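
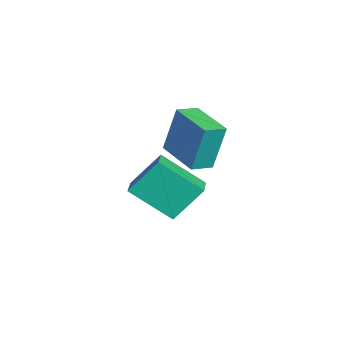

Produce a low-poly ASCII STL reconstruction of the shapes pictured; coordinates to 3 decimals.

solid 
facet normal -0.834 -0.540 0.116
outer loop
vertex 2.784 -0.095 2.33
vertex 2.282 0.639 2.139
vertex 2.822 -0.554 0.466
endloop
endfacet
facet normal 0.552 -0.807 0.210
outer loop
vertex 4.298 0.401 0.261
vertex 2.784 -0.095 2.33
vertex 2.822 -0.554 0.466
endloop
endfacet
facet normal -0.834 -0.540 0.116
outer loop
vertex 2.822 -0.554 0.466
vertex 2.282 0.639 2.139
vertex 2.32 0.181 0.275
endloop
endfacet
facet normal 0.020 -0.239 -0.971
outer loop
vertex 2.32 0.181 0.275
vertex 4.298 0.401 0.261
vertex 2.822 -0.554 0.466
endloop
endfacet
facet normal -0.020 0.239 0.971
outer loop
vertex 2.784 -0.095 2.33
vertex 3.758 1.594 1.934
vertex 2.282 0.639 2.139
endloop
endfacet
facet normal 0.551 -0.808 0.210
outer loop
vertex 4.26 0.859 2.125
vertex 2.784 -0.095 2.33
vertex 4.298 0.401 0.261
endloop
endfacet
facet normal -0.020 0.239 0.971
outer loop
vertex 4.26 0.859 2.125
vertex 3.758 1.594 1.934
vertex 2.784 -0.095 2.33
endloop
endfacet
facet normal -0.552 0.807 -0.210
outer loop
vertex 2.282 0.639 2.139
vertex 3.758 1.594 1.934
vertex 2.32 0.181 0.275
endloop
endfacet
facet normal 0.020 -0.239 -0.971
outer loop
vertex 3.796 1.135 0.07
vertex 4.298 0.401 0.261
vertex 2.32 0.181 0.275
endloop
endfacet
facet normal -0.551 0.808 -0.210
outer loop
vertex 2.32 0.181 0.275
vertex 3.758 1.594 1.934
vertex 3.796 1.135 0.07
endloop
endfacet
facet normal 0.834 0.540 -0.116
outer loop
vertex 3.796 1.135 0.07
vertex 4.26 0.859 2.125
vertex 4.298 0.401 0.261
endloop
endfacet
facet normal 0.834 0.539 -0.116
outer loop
vertex 3.758 1.594 1.934
vertex 4.26 0.859 2.125
vertex 3.796 1.135 0.07
endloop
endfacet
facet normal -0.976 0.070 -0.208
outer loop
vertex 1.07 -0.65 -0.904
vertex 1.447 0.948 -2.132
vertex 1.279 -1.733 -2.249
endloop
endfacet
facet normal -0.185 -0.779 0.599
outer loop
vertex 2.313 -1.808 -2.028
vertex 1.07 -0.65 -0.904
vertex 1.279 -1.733 -2.249
endloop
endfacet
facet normal -0.976 0.070 -0.208
outer loop
vertex 1.279 -1.733 -2.249
vertex 1.447 0.948 -2.132
vertex 1.656 -0.136 -3.477
endloop
endfacet
facet normal 0.120 -0.623 -0.773
outer loop
vertex 1.656 -0.136 -3.477
vertex 2.313 -1.808 -2.028
vertex 1.279 -1.733 -2.249
endloop
endfacet
facet normal -0.120 0.623 0.773
outer loop
vertex 1.07 -0.65 -0.904
vertex 2.481 0.873 -1.911
vertex 1.447 0.948 -2.132
endloop
endfacet
facet normal -0.184 -0.779 0.599
outer loop
vertex 2.104 -0.724 -0.683
vertex 1.07 -0.65 -0.904
vertex 2.313 -1.808 -2.028
endloop
endfacet
facet normal -0.121 0.623 0.773
outer loop
vertex 2.104 -0.724 -0.683
vertex 2.481 0.873 -1.911
vertex 1.07 -0.65 -0.904
endloop
endfacet
facet normal 0.185 0.779 -0.599
outer loop
vertex 1.447 0.948 -2.132
vertex 2.481 0.873 -1.911
vertex 1.656 -0.136 -3.477
endloop
endfacet
facet normal 0.121 -0.623 -0.773
outer loop
vertex 2.69 -0.21 -3.256
vertex 2.313 -1.808 -2.028
vertex 1.656 -0.136 -3.477
endloop
endfacet
facet normal 0.184 0.779 -0.599
outer loop
vertex 1.656 -0.136 -3.477
vertex 2.481 0.873 -1.911
vertex 2.69 -0.21 -3.256
endloop
endfacet
facet normal 0.976 -0.070 0.208
outer loop
vertex 2.69 -0.21 -3.256
vertex 2.104 -0.724 -0.683
vertex 2.313 -1.808 -2.028
endloop
endfacet
facet normal 0.976 -0.070 0.208
outer loop
vertex 2.481 0.873 -1.911
vertex 2.104 -0.724 -0.683
vertex 2.69 -0.21 -3.256
endloop
endfacet

endsolid


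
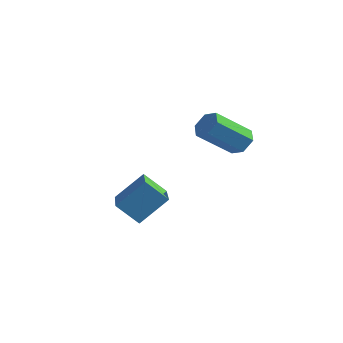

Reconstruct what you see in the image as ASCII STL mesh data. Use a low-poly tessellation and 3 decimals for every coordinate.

solid 
facet normal 0.439 0.645 -0.625
outer loop
vertex 1.935 0.975 -1.283
vertex 1.456 1.084 -1.507
vertex 1.629 1.374 -1.086
endloop
endfacet
facet normal 0.697 0.193 0.691
outer loop
vertex 1.935 0.975 -1.283
vertex 1.629 1.374 -1.086
vertex 1.263 -0.014 -0.329
endloop
endfacet
facet normal 0.698 0.192 0.690
outer loop
vertex 1.263 -0.014 -0.329
vertex 1.629 1.374 -1.086
vertex 0.957 0.385 -0.131
endloop
endfacet
facet normal -0.440 -0.647 0.623
outer loop
vertex 1.263 -0.014 -0.329
vertex 0.957 0.385 -0.131
vertex 0.784 0.096 -0.553
endloop
endfacet
facet normal 0.439 0.645 -0.625
outer loop
vertex 1.629 1.374 -1.086
vertex 1.456 1.084 -1.507
vertex 1.15 1.483 -1.31
endloop
endfacet
facet normal -0.142 0.736 0.662
outer loop
vertex 1.629 1.374 -1.086
vertex 1.15 1.483 -1.31
vertex 0.957 0.385 -0.131
endloop
endfacet
facet normal -0.142 0.736 0.662
outer loop
vertex 0.957 0.385 -0.131
vertex 1.15 1.483 -1.31
vertex 0.478 0.494 -0.355
endloop
endfacet
facet normal -0.439 -0.647 0.623
outer loop
vertex 0.957 0.385 -0.131
vertex 0.478 0.494 -0.355
vertex 0.784 0.096 -0.553
endloop
endfacet
facet normal 0.440 0.646 -0.624
outer loop
vertex 1.15 1.483 -1.31
vertex 1.456 1.084 -1.507
vertex 0.977 1.194 -1.731
endloop
endfacet
facet normal -0.839 0.543 -0.028
outer loop
vertex 1.15 1.483 -1.31
vertex 0.977 1.194 -1.731
vertex 0.478 0.494 -0.355
endloop
endfacet
facet normal -0.839 0.543 -0.028
outer loop
vertex 0.478 0.494 -0.355
vertex 0.977 1.194 -1.731
vertex 0.305 0.205 -0.777
endloop
endfacet
facet normal -0.439 -0.647 0.623
outer loop
vertex 0.478 0.494 -0.355
vertex 0.305 0.205 -0.777
vertex 0.784 0.096 -0.553
endloop
endfacet
facet normal 0.440 0.647 -0.623
outer loop
vertex 0.977 1.194 -1.731
vertex 1.456 1.084 -1.507
vertex 1.283 0.795 -1.929
endloop
endfacet
facet normal -0.697 -0.192 -0.690
outer loop
vertex 0.977 1.194 -1.731
vertex 1.283 0.795 -1.929
vertex 0.305 0.205 -0.777
endloop
endfacet
facet normal -0.697 -0.193 -0.691
outer loop
vertex 0.305 0.205 -0.777
vertex 1.283 0.795 -1.929
vertex 0.611 -0.194 -0.974
endloop
endfacet
facet normal -0.439 -0.645 0.625
outer loop
vertex 0.305 0.205 -0.777
vertex 0.611 -0.194 -0.974
vertex 0.784 0.096 -0.553
endloop
endfacet
facet normal 0.439 0.647 -0.623
outer loop
vertex 1.283 0.795 -1.929
vertex 1.456 1.084 -1.507
vertex 1.762 0.686 -1.705
endloop
endfacet
facet normal 0.142 -0.736 -0.662
outer loop
vertex 1.283 0.795 -1.929
vertex 1.762 0.686 -1.705
vertex 0.611 -0.194 -0.974
endloop
endfacet
facet normal 0.142 -0.736 -0.662
outer loop
vertex 0.611 -0.194 -0.974
vertex 1.762 0.686 -1.705
vertex 1.09 -0.303 -0.75
endloop
endfacet
facet normal -0.439 -0.645 0.625
outer loop
vertex 0.611 -0.194 -0.974
vertex 1.09 -0.303 -0.75
vertex 0.784 0.096 -0.553
endloop
endfacet
facet normal 0.439 0.647 -0.623
outer loop
vertex 1.762 0.686 -1.705
vertex 1.456 1.084 -1.507
vertex 1.935 0.975 -1.283
endloop
endfacet
facet normal 0.839 -0.543 0.028
outer loop
vertex 1.762 0.686 -1.705
vertex 1.935 0.975 -1.283
vertex 1.09 -0.303 -0.75
endloop
endfacet
facet normal 0.839 -0.543 0.028
outer loop
vertex 1.09 -0.303 -0.75
vertex 1.935 0.975 -1.283
vertex 1.263 -0.014 -0.329
endloop
endfacet
facet normal -0.440 -0.646 0.624
outer loop
vertex 1.09 -0.303 -0.75
vertex 1.263 -0.014 -0.329
vertex 0.784 0.096 -0.553
endloop
endfacet
facet normal -0.574 0.773 -0.268
outer loop
vertex -0.453 -1.461 -2.418
vertex 0.21 -1.196 -3.074
vertex -1.016 -2.176 -3.275
endloop
endfacet
facet normal -0.684 -0.273 0.677
outer loop
vertex 0.03 -3.584 -2.786
vertex -0.453 -1.461 -2.418
vertex -1.016 -2.176 -3.275
endloop
endfacet
facet normal -0.574 0.773 -0.270
outer loop
vertex -1.016 -2.176 -3.275
vertex 0.21 -1.196 -3.074
vertex -0.352 -1.912 -3.931
endloop
endfacet
facet normal -0.450 -0.572 -0.686
outer loop
vertex -0.352 -1.912 -3.931
vertex 0.03 -3.584 -2.786
vertex -1.016 -2.176 -3.275
endloop
endfacet
facet normal 0.450 0.572 0.686
outer loop
vertex -0.453 -1.461 -2.418
vertex 1.256 -2.604 -2.585
vertex 0.21 -1.196 -3.074
endloop
endfacet
facet normal -0.684 -0.273 0.677
outer loop
vertex 0.592 -2.868 -1.929
vertex -0.453 -1.461 -2.418
vertex 0.03 -3.584 -2.786
endloop
endfacet
facet normal 0.450 0.572 0.686
outer loop
vertex 0.592 -2.868 -1.929
vertex 1.256 -2.604 -2.585
vertex -0.453 -1.461 -2.418
endloop
endfacet
facet normal 0.684 0.273 -0.677
outer loop
vertex 0.21 -1.196 -3.074
vertex 1.256 -2.604 -2.585
vertex -0.352 -1.912 -3.931
endloop
endfacet
facet normal -0.450 -0.572 -0.686
outer loop
vertex 0.693 -3.319 -3.442
vertex 0.03 -3.584 -2.786
vertex -0.352 -1.912 -3.931
endloop
endfacet
facet normal 0.684 0.273 -0.677
outer loop
vertex -0.352 -1.912 -3.931
vertex 1.256 -2.604 -2.585
vertex 0.693 -3.319 -3.442
endloop
endfacet
facet normal 0.575 -0.773 0.269
outer loop
vertex 0.693 -3.319 -3.442
vertex 0.592 -2.868 -1.929
vertex 0.03 -3.584 -2.786
endloop
endfacet
facet normal 0.573 -0.774 0.269
outer loop
vertex 1.256 -2.604 -2.585
vertex 0.592 -2.868 -1.929
vertex 0.693 -3.319 -3.442
endloop
endfacet

endsolid


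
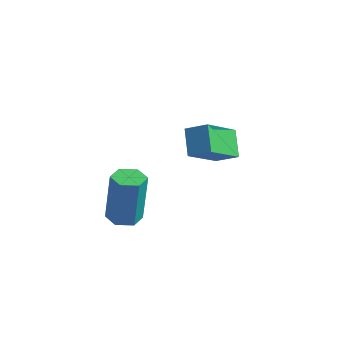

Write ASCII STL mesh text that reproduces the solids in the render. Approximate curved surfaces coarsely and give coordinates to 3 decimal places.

solid 
facet normal -0.088 -0.045 -0.995
outer loop
vertex 3.551 -2.099 -0.89
vertex 2.931 -1.996 -0.84
vertex 3.328 -1.51 -0.897
endloop
endfacet
facet normal 0.931 0.351 -0.098
outer loop
vertex 3.551 -2.099 -0.89
vertex 3.328 -1.51 -0.897
vertex 3.728 -2.007 1.13
endloop
endfacet
facet normal 0.931 0.351 -0.098
outer loop
vertex 3.728 -2.007 1.13
vertex 3.328 -1.51 -0.897
vertex 3.505 -1.418 1.123
endloop
endfacet
facet normal 0.088 0.045 0.995
outer loop
vertex 3.728 -2.007 1.13
vertex 3.505 -1.418 1.123
vertex 3.109 -1.904 1.18
endloop
endfacet
facet normal -0.088 -0.045 -0.995
outer loop
vertex 3.328 -1.51 -0.897
vertex 2.931 -1.996 -0.84
vertex 2.708 -1.407 -0.847
endloop
endfacet
facet normal 0.159 0.986 -0.059
outer loop
vertex 3.328 -1.51 -0.897
vertex 2.708 -1.407 -0.847
vertex 3.505 -1.418 1.123
endloop
endfacet
facet normal 0.159 0.985 -0.059
outer loop
vertex 3.505 -1.418 1.123
vertex 2.708 -1.407 -0.847
vertex 2.886 -1.315 1.173
endloop
endfacet
facet normal 0.088 0.045 0.995
outer loop
vertex 3.505 -1.418 1.123
vertex 2.886 -1.315 1.173
vertex 3.109 -1.904 1.18
endloop
endfacet
facet normal -0.088 -0.045 -0.995
outer loop
vertex 2.708 -1.407 -0.847
vertex 2.931 -1.996 -0.84
vertex 2.312 -1.893 -0.79
endloop
endfacet
facet normal -0.772 0.634 0.039
outer loop
vertex 2.708 -1.407 -0.847
vertex 2.312 -1.893 -0.79
vertex 2.886 -1.315 1.173
endloop
endfacet
facet normal -0.772 0.635 0.039
outer loop
vertex 2.886 -1.315 1.173
vertex 2.312 -1.893 -0.79
vertex 2.489 -1.801 1.23
endloop
endfacet
facet normal 0.088 0.045 0.995
outer loop
vertex 2.886 -1.315 1.173
vertex 2.489 -1.801 1.23
vertex 3.109 -1.904 1.18
endloop
endfacet
facet normal -0.088 -0.045 -0.995
outer loop
vertex 2.312 -1.893 -0.79
vertex 2.931 -1.996 -0.84
vertex 2.535 -2.482 -0.783
endloop
endfacet
facet normal -0.931 -0.351 0.098
outer loop
vertex 2.312 -1.893 -0.79
vertex 2.535 -2.482 -0.783
vertex 2.489 -1.801 1.23
endloop
endfacet
facet normal -0.931 -0.351 0.098
outer loop
vertex 2.489 -1.801 1.23
vertex 2.535 -2.482 -0.783
vertex 2.712 -2.39 1.237
endloop
endfacet
facet normal 0.088 0.045 0.995
outer loop
vertex 2.489 -1.801 1.23
vertex 2.712 -2.39 1.237
vertex 3.109 -1.904 1.18
endloop
endfacet
facet normal -0.088 -0.045 -0.995
outer loop
vertex 2.535 -2.482 -0.783
vertex 2.931 -1.996 -0.84
vertex 3.154 -2.585 -0.833
endloop
endfacet
facet normal -0.159 -0.985 0.059
outer loop
vertex 2.535 -2.482 -0.783
vertex 3.154 -2.585 -0.833
vertex 2.712 -2.39 1.237
endloop
endfacet
facet normal -0.159 -0.986 0.059
outer loop
vertex 2.712 -2.39 1.237
vertex 3.154 -2.585 -0.833
vertex 3.332 -2.493 1.187
endloop
endfacet
facet normal 0.088 0.045 0.995
outer loop
vertex 2.712 -2.39 1.237
vertex 3.332 -2.493 1.187
vertex 3.109 -1.904 1.18
endloop
endfacet
facet normal -0.088 -0.045 -0.995
outer loop
vertex 3.154 -2.585 -0.833
vertex 2.931 -1.996 -0.84
vertex 3.551 -2.099 -0.89
endloop
endfacet
facet normal 0.772 -0.635 -0.039
outer loop
vertex 3.154 -2.585 -0.833
vertex 3.551 -2.099 -0.89
vertex 3.332 -2.493 1.187
endloop
endfacet
facet normal 0.772 -0.634 -0.039
outer loop
vertex 3.332 -2.493 1.187
vertex 3.551 -2.099 -0.89
vertex 3.728 -2.007 1.13
endloop
endfacet
facet normal 0.088 0.045 0.995
outer loop
vertex 3.332 -2.493 1.187
vertex 3.728 -2.007 1.13
vertex 3.109 -1.904 1.18
endloop
endfacet
facet normal -0.579 0.419 0.699
outer loop
vertex 3.176 1.611 2.246
vertex 3.044 3.075 1.26
vertex 2.413 1.259 1.825
endloop
endfacet
facet normal 0.074 -0.827 0.557
outer loop
vertex 3.096 0.765 1.0
vertex 3.176 1.611 2.246
vertex 2.413 1.259 1.825
endloop
endfacet
facet normal -0.578 0.419 0.700
outer loop
vertex 2.413 1.259 1.825
vertex 3.044 3.075 1.26
vertex 2.28 2.723 0.84
endloop
endfacet
facet normal -0.812 -0.375 -0.448
outer loop
vertex 2.28 2.723 0.84
vertex 3.096 0.765 1.0
vertex 2.413 1.259 1.825
endloop
endfacet
facet normal 0.812 0.375 0.448
outer loop
vertex 3.176 1.611 2.246
vertex 3.727 2.581 0.435
vertex 3.044 3.075 1.26
endloop
endfacet
facet normal 0.075 -0.827 0.557
outer loop
vertex 3.86 1.117 1.42
vertex 3.176 1.611 2.246
vertex 3.096 0.765 1.0
endloop
endfacet
facet normal 0.812 0.375 0.448
outer loop
vertex 3.86 1.117 1.42
vertex 3.727 2.581 0.435
vertex 3.176 1.611 2.246
endloop
endfacet
facet normal -0.075 0.827 -0.557
outer loop
vertex 3.044 3.075 1.26
vertex 3.727 2.581 0.435
vertex 2.28 2.723 0.84
endloop
endfacet
facet normal -0.812 -0.375 -0.448
outer loop
vertex 2.964 2.229 0.014
vertex 3.096 0.765 1.0
vertex 2.28 2.723 0.84
endloop
endfacet
facet normal -0.075 0.827 -0.557
outer loop
vertex 2.28 2.723 0.84
vertex 3.727 2.581 0.435
vertex 2.964 2.229 0.014
endloop
endfacet
facet normal 0.578 -0.419 -0.700
outer loop
vertex 2.964 2.229 0.014
vertex 3.86 1.117 1.42
vertex 3.096 0.765 1.0
endloop
endfacet
facet normal 0.579 -0.418 -0.700
outer loop
vertex 3.727 2.581 0.435
vertex 3.86 1.117 1.42
vertex 2.964 2.229 0.014
endloop
endfacet

endsolid


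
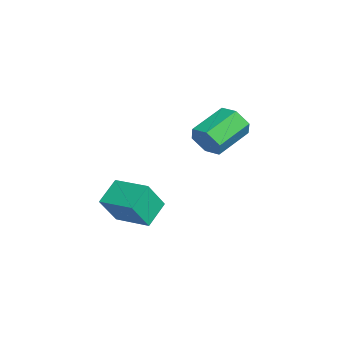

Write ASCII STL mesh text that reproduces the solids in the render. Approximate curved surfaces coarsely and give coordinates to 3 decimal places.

solid 
facet normal 0.490 -0.788 -0.372
outer loop
vertex 0.966 1.725 2.324
vertex 0.5 1.807 1.535
vertex 1.298 2.251 1.646
endloop
endfacet
facet normal 0.794 0.227 0.565
outer loop
vertex 0.966 1.725 2.324
vertex 1.298 2.251 1.646
vertex 0.006 3.27 3.053
endloop
endfacet
facet normal 0.794 0.226 0.565
outer loop
vertex 0.006 3.27 3.053
vertex 1.298 2.251 1.646
vertex 0.338 3.796 2.376
endloop
endfacet
facet normal -0.490 0.788 0.373
outer loop
vertex 0.006 3.27 3.053
vertex 0.338 3.796 2.376
vertex -0.46 3.353 2.265
endloop
endfacet
facet normal 0.490 -0.788 -0.372
outer loop
vertex 1.298 2.251 1.646
vertex 0.5 1.807 1.535
vertex 0.832 2.333 0.858
endloop
endfacet
facet normal 0.709 0.609 -0.356
outer loop
vertex 1.298 2.251 1.646
vertex 0.832 2.333 0.858
vertex 0.338 3.796 2.376
endloop
endfacet
facet normal 0.710 0.608 -0.355
outer loop
vertex 0.338 3.796 2.376
vertex 0.832 2.333 0.858
vertex -0.128 3.879 1.587
endloop
endfacet
facet normal -0.490 0.789 0.372
outer loop
vertex 0.338 3.796 2.376
vertex -0.128 3.879 1.587
vertex -0.46 3.353 2.265
endloop
endfacet
facet normal 0.490 -0.788 -0.373
outer loop
vertex 0.832 2.333 0.858
vertex 0.5 1.807 1.535
vertex 0.034 1.89 0.747
endloop
endfacet
facet normal -0.084 0.382 -0.920
outer loop
vertex 0.832 2.333 0.858
vertex 0.034 1.89 0.747
vertex -0.128 3.879 1.587
endloop
endfacet
facet normal -0.084 0.382 -0.920
outer loop
vertex -0.128 3.879 1.587
vertex 0.034 1.89 0.747
vertex -0.926 3.435 1.476
endloop
endfacet
facet normal -0.490 0.788 0.372
outer loop
vertex -0.128 3.879 1.587
vertex -0.926 3.435 1.476
vertex -0.46 3.353 2.265
endloop
endfacet
facet normal 0.490 -0.788 -0.373
outer loop
vertex 0.034 1.89 0.747
vertex 0.5 1.807 1.535
vertex -0.298 1.364 1.424
endloop
endfacet
facet normal -0.793 -0.226 -0.565
outer loop
vertex 0.034 1.89 0.747
vertex -0.298 1.364 1.424
vertex -0.926 3.435 1.476
endloop
endfacet
facet normal -0.794 -0.227 -0.564
outer loop
vertex -0.926 3.435 1.476
vertex -0.298 1.364 1.424
vertex -1.258 2.909 2.154
endloop
endfacet
facet normal -0.490 0.788 0.372
outer loop
vertex -0.926 3.435 1.476
vertex -1.258 2.909 2.154
vertex -0.46 3.353 2.265
endloop
endfacet
facet normal 0.490 -0.789 -0.372
outer loop
vertex -0.298 1.364 1.424
vertex 0.5 1.807 1.535
vertex 0.168 1.281 2.213
endloop
endfacet
facet normal -0.710 -0.609 0.355
outer loop
vertex -0.298 1.364 1.424
vertex 0.168 1.281 2.213
vertex -1.258 2.909 2.154
endloop
endfacet
facet normal -0.709 -0.608 0.356
outer loop
vertex -1.258 2.909 2.154
vertex 0.168 1.281 2.213
vertex -0.792 2.827 2.942
endloop
endfacet
facet normal -0.490 0.788 0.372
outer loop
vertex -1.258 2.909 2.154
vertex -0.792 2.827 2.942
vertex -0.46 3.353 2.265
endloop
endfacet
facet normal 0.490 -0.788 -0.372
outer loop
vertex 0.168 1.281 2.213
vertex 0.5 1.807 1.535
vertex 0.966 1.725 2.324
endloop
endfacet
facet normal 0.084 -0.382 0.920
outer loop
vertex 0.168 1.281 2.213
vertex 0.966 1.725 2.324
vertex -0.792 2.827 2.942
endloop
endfacet
facet normal 0.084 -0.382 0.920
outer loop
vertex -0.792 2.827 2.942
vertex 0.966 1.725 2.324
vertex 0.006 3.27 3.053
endloop
endfacet
facet normal -0.490 0.788 0.373
outer loop
vertex -0.792 2.827 2.942
vertex 0.006 3.27 3.053
vertex -0.46 3.353 2.265
endloop
endfacet
facet normal -0.288 0.473 -0.833
outer loop
vertex 1.572 -1.672 -0.997
vertex 2.91 -0.514 -0.803
vertex 2.42 -2.522 -1.773
endloop
endfacet
facet normal -0.752 -0.650 -0.109
outer loop
vertex 2.91 -3.326 -0.357
vertex 1.572 -1.672 -0.997
vertex 2.42 -2.522 -1.773
endloop
endfacet
facet normal -0.288 0.473 -0.833
outer loop
vertex 2.42 -2.522 -1.773
vertex 2.91 -0.514 -0.803
vertex 3.758 -1.364 -1.579
endloop
endfacet
facet normal 0.593 -0.594 -0.543
outer loop
vertex 3.758 -1.364 -1.579
vertex 2.91 -3.326 -0.357
vertex 2.42 -2.522 -1.773
endloop
endfacet
facet normal -0.593 0.594 0.543
outer loop
vertex 1.572 -1.672 -0.997
vertex 3.4 -1.318 0.613
vertex 2.91 -0.514 -0.803
endloop
endfacet
facet normal -0.752 -0.650 -0.109
outer loop
vertex 2.062 -2.476 0.419
vertex 1.572 -1.672 -0.997
vertex 2.91 -3.326 -0.357
endloop
endfacet
facet normal -0.593 0.594 0.543
outer loop
vertex 2.062 -2.476 0.419
vertex 3.4 -1.318 0.613
vertex 1.572 -1.672 -0.997
endloop
endfacet
facet normal 0.752 0.650 0.109
outer loop
vertex 2.91 -0.514 -0.803
vertex 3.4 -1.318 0.613
vertex 3.758 -1.364 -1.579
endloop
endfacet
facet normal 0.593 -0.594 -0.543
outer loop
vertex 4.248 -2.168 -0.163
vertex 2.91 -3.326 -0.357
vertex 3.758 -1.364 -1.579
endloop
endfacet
facet normal 0.752 0.650 0.109
outer loop
vertex 3.758 -1.364 -1.579
vertex 3.4 -1.318 0.613
vertex 4.248 -2.168 -0.163
endloop
endfacet
facet normal 0.288 -0.473 0.833
outer loop
vertex 4.248 -2.168 -0.163
vertex 2.062 -2.476 0.419
vertex 2.91 -3.326 -0.357
endloop
endfacet
facet normal 0.288 -0.473 0.833
outer loop
vertex 3.4 -1.318 0.613
vertex 2.062 -2.476 0.419
vertex 4.248 -2.168 -0.163
endloop
endfacet

endsolid


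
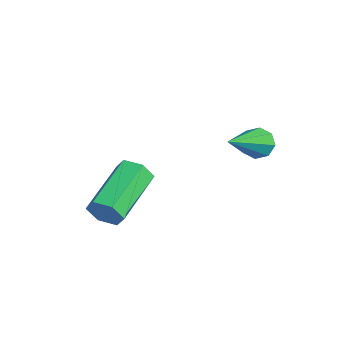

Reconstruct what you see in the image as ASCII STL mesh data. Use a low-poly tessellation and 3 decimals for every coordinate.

solid 
facet normal -0.486 0.692 -0.534
outer loop
vertex 0.458 2.907 -0.451
vertex 0.244 3.086 -0.024
vertex 0.672 3.187 -0.283
endloop
endfacet
facet normal 0.772 -0.237 -0.589
outer loop
vertex 0.458 2.907 -0.451
vertex 0.672 3.187 -0.283
vertex 1.236 1.674 1.064
endloop
endfacet
facet normal -0.486 0.692 -0.534
outer loop
vertex 0.672 3.187 -0.283
vertex 0.244 3.086 -0.024
vertex 0.635 3.408 0.037
endloop
endfacet
facet normal 0.956 0.282 -0.084
outer loop
vertex 0.672 3.187 -0.283
vertex 0.635 3.408 0.037
vertex 1.236 1.674 1.064
endloop
endfacet
facet normal -0.486 0.692 -0.534
outer loop
vertex 0.635 3.408 0.037
vertex 0.244 3.086 -0.024
vertex 0.369 3.44 0.321
endloop
endfacet
facet normal 0.643 0.543 0.541
outer loop
vertex 0.635 3.408 0.037
vertex 0.369 3.44 0.321
vertex 1.236 1.674 1.064
endloop
endfacet
facet normal -0.486 0.692 -0.534
outer loop
vertex 0.369 3.44 0.321
vertex 0.244 3.086 -0.024
vertex 0.03 3.265 0.403
endloop
endfacet
facet normal 0.018 0.395 0.918
outer loop
vertex 0.369 3.44 0.321
vertex 0.03 3.265 0.403
vertex 1.236 1.674 1.064
endloop
endfacet
facet normal -0.485 0.693 -0.534
outer loop
vertex 0.03 3.265 0.403
vertex 0.244 3.086 -0.024
vertex -0.184 2.985 0.234
endloop
endfacet
facet normal -0.555 -0.076 0.829
outer loop
vertex 0.03 3.265 0.403
vertex -0.184 2.985 0.234
vertex 1.236 1.674 1.064
endloop
endfacet
facet normal -0.485 0.692 -0.534
outer loop
vertex -0.184 2.985 0.234
vertex 0.244 3.086 -0.024
vertex -0.147 2.764 -0.086
endloop
endfacet
facet normal -0.737 -0.593 0.324
outer loop
vertex -0.184 2.985 0.234
vertex -0.147 2.764 -0.086
vertex 1.236 1.674 1.064
endloop
endfacet
facet normal -0.486 0.693 -0.533
outer loop
vertex -0.147 2.764 -0.086
vertex 0.244 3.086 -0.024
vertex 0.119 2.732 -0.37
endloop
endfacet
facet normal -0.424 -0.855 -0.300
outer loop
vertex -0.147 2.764 -0.086
vertex 0.119 2.732 -0.37
vertex 1.236 1.674 1.064
endloop
endfacet
facet normal -0.485 0.693 -0.534
outer loop
vertex 0.119 2.732 -0.37
vertex 0.244 3.086 -0.024
vertex 0.458 2.907 -0.451
endloop
endfacet
facet normal 0.202 -0.706 -0.679
outer loop
vertex 0.119 2.732 -0.37
vertex 0.458 2.907 -0.451
vertex 1.236 1.674 1.064
endloop
endfacet
facet normal 0.581 -0.752 -0.311
outer loop
vertex -0.946 -0.579 -2.191
vertex -1.283 -0.646 -2.658
vertex -0.828 -0.287 -2.677
endloop
endfacet
facet normal 0.788 0.424 0.446
outer loop
vertex -0.946 -0.579 -2.191
vertex -0.828 -0.287 -2.677
vertex -2.02 0.812 -1.615
endloop
endfacet
facet normal 0.788 0.423 0.447
outer loop
vertex -2.02 0.812 -1.615
vertex -0.828 -0.287 -2.677
vertex -1.902 1.105 -2.101
endloop
endfacet
facet normal -0.580 0.752 0.312
outer loop
vertex -2.02 0.812 -1.615
vertex -1.902 1.105 -2.101
vertex -2.357 0.746 -2.082
endloop
endfacet
facet normal 0.580 -0.752 -0.312
outer loop
vertex -0.828 -0.287 -2.677
vertex -1.283 -0.646 -2.658
vertex -1.165 -0.353 -3.145
endloop
endfacet
facet normal 0.571 0.649 -0.503
outer loop
vertex -0.828 -0.287 -2.677
vertex -1.165 -0.353 -3.145
vertex -1.902 1.105 -2.101
endloop
endfacet
facet normal 0.570 0.649 -0.504
outer loop
vertex -1.902 1.105 -2.101
vertex -1.165 -0.353 -3.145
vertex -2.239 1.038 -2.569
endloop
endfacet
facet normal -0.581 0.753 0.310
outer loop
vertex -1.902 1.105 -2.101
vertex -2.239 1.038 -2.569
vertex -2.357 0.746 -2.082
endloop
endfacet
facet normal 0.580 -0.752 -0.312
outer loop
vertex -1.165 -0.353 -3.145
vertex -1.283 -0.646 -2.658
vertex -1.62 -0.712 -3.125
endloop
endfacet
facet normal -0.219 0.224 -0.950
outer loop
vertex -1.165 -0.353 -3.145
vertex -1.62 -0.712 -3.125
vertex -2.239 1.038 -2.569
endloop
endfacet
facet normal -0.219 0.224 -0.950
outer loop
vertex -2.239 1.038 -2.569
vertex -1.62 -0.712 -3.125
vertex -2.694 0.679 -2.549
endloop
endfacet
facet normal -0.580 0.753 0.311
outer loop
vertex -2.239 1.038 -2.569
vertex -2.694 0.679 -2.549
vertex -2.357 0.746 -2.082
endloop
endfacet
facet normal 0.580 -0.752 -0.312
outer loop
vertex -1.62 -0.712 -3.125
vertex -1.283 -0.646 -2.658
vertex -1.738 -1.005 -2.639
endloop
endfacet
facet normal -0.788 -0.424 -0.447
outer loop
vertex -1.62 -0.712 -3.125
vertex -1.738 -1.005 -2.639
vertex -2.694 0.679 -2.549
endloop
endfacet
facet normal -0.788 -0.424 -0.446
outer loop
vertex -2.694 0.679 -2.549
vertex -1.738 -1.005 -2.639
vertex -2.812 0.387 -2.063
endloop
endfacet
facet normal -0.581 0.752 0.311
outer loop
vertex -2.694 0.679 -2.549
vertex -2.812 0.387 -2.063
vertex -2.357 0.746 -2.082
endloop
endfacet
facet normal 0.581 -0.753 -0.310
outer loop
vertex -1.738 -1.005 -2.639
vertex -1.283 -0.646 -2.658
vertex -1.401 -0.938 -2.171
endloop
endfacet
facet normal -0.571 -0.649 0.504
outer loop
vertex -1.738 -1.005 -2.639
vertex -1.401 -0.938 -2.171
vertex -2.812 0.387 -2.063
endloop
endfacet
facet normal -0.571 -0.649 0.503
outer loop
vertex -2.812 0.387 -2.063
vertex -1.401 -0.938 -2.171
vertex -2.475 0.453 -1.595
endloop
endfacet
facet normal -0.580 0.752 0.312
outer loop
vertex -2.812 0.387 -2.063
vertex -2.475 0.453 -1.595
vertex -2.357 0.746 -2.082
endloop
endfacet
facet normal 0.580 -0.753 -0.311
outer loop
vertex -1.401 -0.938 -2.171
vertex -1.283 -0.646 -2.658
vertex -0.946 -0.579 -2.191
endloop
endfacet
facet normal 0.219 -0.224 0.950
outer loop
vertex -1.401 -0.938 -2.171
vertex -0.946 -0.579 -2.191
vertex -2.475 0.453 -1.595
endloop
endfacet
facet normal 0.219 -0.224 0.950
outer loop
vertex -2.475 0.453 -1.595
vertex -0.946 -0.579 -2.191
vertex -2.02 0.812 -1.615
endloop
endfacet
facet normal -0.580 0.752 0.312
outer loop
vertex -2.475 0.453 -1.595
vertex -2.02 0.812 -1.615
vertex -2.357 0.746 -2.082
endloop
endfacet

endsolid


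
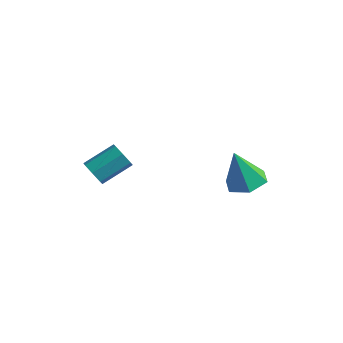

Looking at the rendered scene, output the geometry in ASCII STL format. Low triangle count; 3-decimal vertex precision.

solid 
facet normal 0.269 0.129 -0.954
outer loop
vertex 2.816 0.934 1.938
vertex 1.902 0.771 1.658
vertex 2.192 1.674 1.862
endloop
endfacet
facet normal 0.544 0.526 0.654
outer loop
vertex 2.816 0.934 1.938
vertex 2.192 1.674 1.862
vertex 1.398 0.529 3.442
endloop
endfacet
facet normal 0.269 0.129 -0.954
outer loop
vertex 2.192 1.674 1.862
vertex 1.902 0.771 1.658
vertex 1.278 1.51 1.582
endloop
endfacet
facet normal -0.292 0.838 0.461
outer loop
vertex 2.192 1.674 1.862
vertex 1.278 1.51 1.582
vertex 1.398 0.529 3.442
endloop
endfacet
facet normal 0.269 0.129 -0.954
outer loop
vertex 1.278 1.51 1.582
vertex 1.902 0.771 1.658
vertex 0.988 0.607 1.378
endloop
endfacet
facet normal -0.945 0.259 0.198
outer loop
vertex 1.278 1.51 1.582
vertex 0.988 0.607 1.378
vertex 1.398 0.529 3.442
endloop
endfacet
facet normal 0.269 0.130 -0.954
outer loop
vertex 0.988 0.607 1.378
vertex 1.902 0.771 1.658
vertex 1.611 -0.132 1.453
endloop
endfacet
facet normal -0.765 -0.632 0.128
outer loop
vertex 0.988 0.607 1.378
vertex 1.611 -0.132 1.453
vertex 1.398 0.529 3.442
endloop
endfacet
facet normal 0.270 0.130 -0.954
outer loop
vertex 1.611 -0.132 1.453
vertex 1.902 0.771 1.658
vertex 2.525 0.032 1.734
endloop
endfacet
facet normal 0.071 -0.944 0.321
outer loop
vertex 1.611 -0.132 1.453
vertex 2.525 0.032 1.734
vertex 1.398 0.529 3.442
endloop
endfacet
facet normal 0.269 0.129 -0.954
outer loop
vertex 2.525 0.032 1.734
vertex 1.902 0.771 1.658
vertex 2.816 0.934 1.938
endloop
endfacet
facet normal 0.724 -0.366 0.584
outer loop
vertex 2.525 0.032 1.734
vertex 2.816 0.934 1.938
vertex 1.398 0.529 3.442
endloop
endfacet
facet normal -0.433 -0.776 -0.459
outer loop
vertex -3.313 -3.003 2.361
vertex -3.614 -2.577 1.925
vertex -3.009 -2.882 1.87
endloop
endfacet
facet normal 0.740 -0.597 0.311
outer loop
vertex -3.313 -3.003 2.361
vertex -3.009 -2.882 1.87
vertex -2.625 -1.77 3.091
endloop
endfacet
facet normal 0.740 -0.597 0.311
outer loop
vertex -2.625 -1.77 3.091
vertex -3.009 -2.882 1.87
vertex -2.321 -1.649 2.6
endloop
endfacet
facet normal 0.434 0.775 0.460
outer loop
vertex -2.625 -1.77 3.091
vertex -2.321 -1.649 2.6
vertex -2.926 -1.343 2.655
endloop
endfacet
facet normal -0.433 -0.776 -0.459
outer loop
vertex -3.009 -2.882 1.87
vertex -3.614 -2.577 1.925
vertex -3.161 -2.531 1.42
endloop
endfacet
facet normal 0.864 -0.212 -0.457
outer loop
vertex -3.009 -2.882 1.87
vertex -3.161 -2.531 1.42
vertex -2.321 -1.649 2.6
endloop
endfacet
facet normal 0.864 -0.212 -0.456
outer loop
vertex -2.321 -1.649 2.6
vertex -3.161 -2.531 1.42
vertex -2.472 -1.298 2.151
endloop
endfacet
facet normal 0.434 0.775 0.460
outer loop
vertex -2.321 -1.649 2.6
vertex -2.472 -1.298 2.151
vertex -2.926 -1.343 2.655
endloop
endfacet
facet normal -0.434 -0.775 -0.460
outer loop
vertex -3.161 -2.531 1.42
vertex -3.614 -2.577 1.925
vertex -3.654 -2.214 1.351
endloop
endfacet
facet normal 0.338 0.333 -0.880
outer loop
vertex -3.161 -2.531 1.42
vertex -3.654 -2.214 1.351
vertex -2.472 -1.298 2.151
endloop
endfacet
facet normal 0.339 0.332 -0.880
outer loop
vertex -2.472 -1.298 2.151
vertex -3.654 -2.214 1.351
vertex -2.965 -0.981 2.081
endloop
endfacet
facet normal 0.433 0.775 0.460
outer loop
vertex -2.472 -1.298 2.151
vertex -2.965 -0.981 2.081
vertex -2.926 -1.343 2.655
endloop
endfacet
facet normal -0.432 -0.776 -0.460
outer loop
vertex -3.654 -2.214 1.351
vertex -3.614 -2.577 1.925
vertex -4.117 -2.171 1.713
endloop
endfacet
facet normal -0.443 0.627 -0.641
outer loop
vertex -3.654 -2.214 1.351
vertex -4.117 -2.171 1.713
vertex -2.965 -0.981 2.081
endloop
endfacet
facet normal -0.442 0.627 -0.641
outer loop
vertex -2.965 -0.981 2.081
vertex -4.117 -2.171 1.713
vertex -3.429 -0.937 2.444
endloop
endfacet
facet normal 0.433 0.775 0.460
outer loop
vertex -2.965 -0.981 2.081
vertex -3.429 -0.937 2.444
vertex -2.926 -1.343 2.655
endloop
endfacet
facet normal -0.433 -0.776 -0.459
outer loop
vertex -4.117 -2.171 1.713
vertex -3.614 -2.577 1.925
vertex -4.202 -2.432 2.235
endloop
endfacet
facet normal -0.890 0.449 0.080
outer loop
vertex -4.117 -2.171 1.713
vertex -4.202 -2.432 2.235
vertex -3.429 -0.937 2.444
endloop
endfacet
facet normal -0.890 0.449 0.082
outer loop
vertex -3.429 -0.937 2.444
vertex -4.202 -2.432 2.235
vertex -3.513 -1.199 2.966
endloop
endfacet
facet normal 0.433 0.776 0.459
outer loop
vertex -3.429 -0.937 2.444
vertex -3.513 -1.199 2.966
vertex -2.926 -1.343 2.655
endloop
endfacet
facet normal -0.433 -0.775 -0.460
outer loop
vertex -4.202 -2.432 2.235
vertex -3.614 -2.577 1.925
vertex -3.844 -2.803 2.523
endloop
endfacet
facet normal -0.667 -0.067 0.742
outer loop
vertex -4.202 -2.432 2.235
vertex -3.844 -2.803 2.523
vertex -3.513 -1.199 2.966
endloop
endfacet
facet normal -0.668 -0.067 0.741
outer loop
vertex -3.513 -1.199 2.966
vertex -3.844 -2.803 2.523
vertex -3.156 -1.57 3.254
endloop
endfacet
facet normal 0.434 0.775 0.460
outer loop
vertex -3.513 -1.199 2.966
vertex -3.156 -1.57 3.254
vertex -2.926 -1.343 2.655
endloop
endfacet
facet normal -0.432 -0.776 -0.460
outer loop
vertex -3.844 -2.803 2.523
vertex -3.614 -2.577 1.925
vertex -3.313 -3.003 2.361
endloop
endfacet
facet normal 0.057 -0.533 0.844
outer loop
vertex -3.844 -2.803 2.523
vertex -3.313 -3.003 2.361
vertex -3.156 -1.57 3.254
endloop
endfacet
facet normal 0.059 -0.533 0.844
outer loop
vertex -3.156 -1.57 3.254
vertex -3.313 -3.003 2.361
vertex -2.625 -1.77 3.091
endloop
endfacet
facet normal 0.433 0.775 0.460
outer loop
vertex -3.156 -1.57 3.254
vertex -2.625 -1.77 3.091
vertex -2.926 -1.343 2.655
endloop
endfacet

endsolid


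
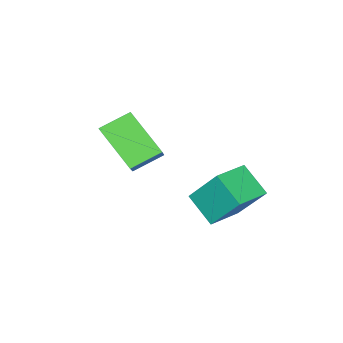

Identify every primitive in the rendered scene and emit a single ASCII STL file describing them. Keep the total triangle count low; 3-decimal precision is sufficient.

solid 
facet normal -0.991 -0.109 -0.079
outer loop
vertex -4.737 0.789 -1.892
vertex -4.795 1.966 -2.787
vertex -4.473 -0.44 -3.525
endloop
endfacet
facet normal 0.039 -0.795 0.605
outer loop
vertex -3.065 -0.286 -3.413
vertex -4.737 0.789 -1.892
vertex -4.473 -0.44 -3.525
endloop
endfacet
facet normal -0.991 -0.108 -0.079
outer loop
vertex -4.473 -0.44 -3.525
vertex -4.795 1.966 -2.787
vertex -4.53 0.737 -4.42
endloop
endfacet
facet normal 0.128 -0.596 -0.792
outer loop
vertex -4.53 0.737 -4.42
vertex -3.065 -0.286 -3.413
vertex -4.473 -0.44 -3.525
endloop
endfacet
facet normal -0.128 0.596 0.792
outer loop
vertex -4.737 0.789 -1.892
vertex -3.387 2.12 -2.675
vertex -4.795 1.966 -2.787
endloop
endfacet
facet normal 0.039 -0.795 0.605
outer loop
vertex -3.33 0.943 -1.78
vertex -4.737 0.789 -1.892
vertex -3.065 -0.286 -3.413
endloop
endfacet
facet normal -0.128 0.596 0.792
outer loop
vertex -3.33 0.943 -1.78
vertex -3.387 2.12 -2.675
vertex -4.737 0.789 -1.892
endloop
endfacet
facet normal -0.039 0.795 -0.605
outer loop
vertex -4.795 1.966 -2.787
vertex -3.387 2.12 -2.675
vertex -4.53 0.737 -4.42
endloop
endfacet
facet normal 0.128 -0.596 -0.792
outer loop
vertex -3.123 0.891 -4.308
vertex -3.065 -0.286 -3.413
vertex -4.53 0.737 -4.42
endloop
endfacet
facet normal -0.039 0.795 -0.605
outer loop
vertex -4.53 0.737 -4.42
vertex -3.387 2.12 -2.675
vertex -3.123 0.891 -4.308
endloop
endfacet
facet normal 0.991 0.109 0.079
outer loop
vertex -3.123 0.891 -4.308
vertex -3.33 0.943 -1.78
vertex -3.065 -0.286 -3.413
endloop
endfacet
facet normal 0.991 0.108 0.079
outer loop
vertex -3.387 2.12 -2.675
vertex -3.33 0.943 -1.78
vertex -3.123 0.891 -4.308
endloop
endfacet
facet normal -0.520 -0.581 -0.626
outer loop
vertex -1.91 -3.881 -1.338
vertex -3.058 -3.494 -0.743
vertex -2.072 -2.267 -2.703
endloop
endfacet
facet normal 0.851 -0.287 -0.440
outer loop
vertex -1.302 -1.406 -1.777
vertex -1.91 -3.881 -1.338
vertex -2.072 -2.267 -2.703
endloop
endfacet
facet normal -0.520 -0.581 -0.626
outer loop
vertex -2.072 -2.267 -2.703
vertex -3.058 -3.494 -0.743
vertex -3.22 -1.88 -2.108
endloop
endfacet
facet normal -0.077 0.761 -0.644
outer loop
vertex -3.22 -1.88 -2.108
vertex -1.302 -1.406 -1.777
vertex -2.072 -2.267 -2.703
endloop
endfacet
facet normal 0.077 -0.761 0.644
outer loop
vertex -1.91 -3.881 -1.338
vertex -2.288 -2.633 0.183
vertex -3.058 -3.494 -0.743
endloop
endfacet
facet normal 0.851 -0.287 -0.440
outer loop
vertex -1.14 -3.02 -0.412
vertex -1.91 -3.881 -1.338
vertex -1.302 -1.406 -1.777
endloop
endfacet
facet normal 0.077 -0.761 0.644
outer loop
vertex -1.14 -3.02 -0.412
vertex -2.288 -2.633 0.183
vertex -1.91 -3.881 -1.338
endloop
endfacet
facet normal -0.851 0.287 0.440
outer loop
vertex -3.058 -3.494 -0.743
vertex -2.288 -2.633 0.183
vertex -3.22 -1.88 -2.108
endloop
endfacet
facet normal -0.077 0.761 -0.644
outer loop
vertex -2.45 -1.019 -1.182
vertex -1.302 -1.406 -1.777
vertex -3.22 -1.88 -2.108
endloop
endfacet
facet normal -0.851 0.287 0.440
outer loop
vertex -3.22 -1.88 -2.108
vertex -2.288 -2.633 0.183
vertex -2.45 -1.019 -1.182
endloop
endfacet
facet normal 0.520 0.581 0.626
outer loop
vertex -2.45 -1.019 -1.182
vertex -1.14 -3.02 -0.412
vertex -1.302 -1.406 -1.777
endloop
endfacet
facet normal 0.520 0.581 0.626
outer loop
vertex -2.288 -2.633 0.183
vertex -1.14 -3.02 -0.412
vertex -2.45 -1.019 -1.182
endloop
endfacet

endsolid


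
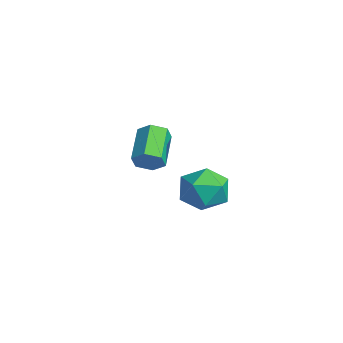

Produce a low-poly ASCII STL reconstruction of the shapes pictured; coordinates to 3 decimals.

solid 
facet normal 0.770 -0.414 -0.486
outer loop
vertex -2.312 2.373 -0.948
vertex -2.72 2.028 -1.301
vertex -2.535 2.607 -1.501
endloop
endfacet
facet normal 0.533 0.834 0.138
outer loop
vertex -2.312 2.373 -0.948
vertex -2.535 2.607 -1.501
vertex -3.553 3.037 -0.166
endloop
endfacet
facet normal 0.534 0.834 0.139
outer loop
vertex -3.553 3.037 -0.166
vertex -2.535 2.607 -1.501
vertex -3.776 3.272 -0.718
endloop
endfacet
facet normal -0.771 0.411 0.487
outer loop
vertex -3.553 3.037 -0.166
vertex -3.776 3.272 -0.718
vertex -3.96 2.692 -0.519
endloop
endfacet
facet normal 0.770 -0.414 -0.486
outer loop
vertex -2.535 2.607 -1.501
vertex -2.72 2.028 -1.301
vertex -2.943 2.262 -1.853
endloop
endfacet
facet normal -0.035 0.734 -0.679
outer loop
vertex -2.535 2.607 -1.501
vertex -2.943 2.262 -1.853
vertex -3.776 3.272 -0.718
endloop
endfacet
facet normal -0.035 0.734 -0.679
outer loop
vertex -3.776 3.272 -0.718
vertex -2.943 2.262 -1.853
vertex -4.183 2.926 -1.071
endloop
endfacet
facet normal -0.771 0.411 0.486
outer loop
vertex -3.776 3.272 -0.718
vertex -4.183 2.926 -1.071
vertex -3.96 2.692 -0.519
endloop
endfacet
facet normal 0.771 -0.412 -0.486
outer loop
vertex -2.943 2.262 -1.853
vertex -2.72 2.028 -1.301
vertex -3.127 1.683 -1.654
endloop
endfacet
facet normal -0.569 -0.100 -0.817
outer loop
vertex -2.943 2.262 -1.853
vertex -3.127 1.683 -1.654
vertex -4.183 2.926 -1.071
endloop
endfacet
facet normal -0.568 -0.099 -0.817
outer loop
vertex -4.183 2.926 -1.071
vertex -3.127 1.683 -1.654
vertex -4.368 2.347 -0.872
endloop
endfacet
facet normal -0.770 0.413 0.486
outer loop
vertex -4.183 2.926 -1.071
vertex -4.368 2.347 -0.872
vertex -3.96 2.692 -0.519
endloop
endfacet
facet normal 0.771 -0.411 -0.487
outer loop
vertex -3.127 1.683 -1.654
vertex -2.72 2.028 -1.301
vertex -2.904 1.448 -1.102
endloop
endfacet
facet normal -0.534 -0.834 -0.139
outer loop
vertex -3.127 1.683 -1.654
vertex -2.904 1.448 -1.102
vertex -4.368 2.347 -0.872
endloop
endfacet
facet normal -0.534 -0.834 -0.138
outer loop
vertex -4.368 2.347 -0.872
vertex -2.904 1.448 -1.102
vertex -4.145 2.113 -0.319
endloop
endfacet
facet normal -0.770 0.414 0.486
outer loop
vertex -4.368 2.347 -0.872
vertex -4.145 2.113 -0.319
vertex -3.96 2.692 -0.519
endloop
endfacet
facet normal 0.771 -0.411 -0.486
outer loop
vertex -2.904 1.448 -1.102
vertex -2.72 2.028 -1.301
vertex -2.497 1.794 -0.749
endloop
endfacet
facet normal 0.035 -0.734 0.679
outer loop
vertex -2.904 1.448 -1.102
vertex -2.497 1.794 -0.749
vertex -4.145 2.113 -0.319
endloop
endfacet
facet normal 0.035 -0.734 0.679
outer loop
vertex -4.145 2.113 -0.319
vertex -2.497 1.794 -0.749
vertex -3.737 2.458 0.033
endloop
endfacet
facet normal -0.770 0.414 0.486
outer loop
vertex -4.145 2.113 -0.319
vertex -3.737 2.458 0.033
vertex -3.96 2.692 -0.519
endloop
endfacet
facet normal 0.770 -0.413 -0.486
outer loop
vertex -2.497 1.794 -0.749
vertex -2.72 2.028 -1.301
vertex -2.312 2.373 -0.948
endloop
endfacet
facet normal 0.568 0.099 0.817
outer loop
vertex -2.497 1.794 -0.749
vertex -2.312 2.373 -0.948
vertex -3.737 2.458 0.033
endloop
endfacet
facet normal 0.568 0.100 0.817
outer loop
vertex -3.737 2.458 0.033
vertex -2.312 2.373 -0.948
vertex -3.553 3.037 -0.166
endloop
endfacet
facet normal -0.771 0.412 0.486
outer loop
vertex -3.737 2.458 0.033
vertex -3.553 3.037 -0.166
vertex -3.96 2.692 -0.519
endloop
endfacet
facet normal -0.643 -0.110 0.758
outer loop
vertex -0.265 3.133 -0.86
vertex 0.082 2.211 -0.699
vertex 0.499 2.989 -0.233
endloop
endfacet
facet normal -0.452 0.575 0.682
outer loop
vertex -0.265 3.133 -0.86
vertex 0.499 2.989 -0.233
vertex 0.514 3.758 -0.871
endloop
endfacet
facet normal -0.625 0.780 0.023
outer loop
vertex -0.265 3.133 -0.86
vertex 0.514 3.758 -0.871
vertex 0.105 3.455 -1.73
endloop
endfacet
facet normal -0.924 0.223 -0.310
outer loop
vertex -0.265 3.133 -0.86
vertex 0.105 3.455 -1.73
vertex -0.162 2.498 -1.624
endloop
endfacet
facet normal -0.934 -0.326 0.145
outer loop
vertex -0.265 3.133 -0.86
vertex -0.162 2.498 -1.624
vertex 0.082 2.211 -0.699
endloop
endfacet
facet normal 0.258 0.614 0.746
outer loop
vertex 0.514 3.758 -0.871
vertex 0.499 2.989 -0.233
vertex 1.342 3.222 -0.716
endloop
endfacet
facet normal -0.051 -0.493 0.869
outer loop
vertex 0.499 2.989 -0.233
vertex 0.082 2.211 -0.699
vertex 1.075 2.265 -0.61
endloop
endfacet
facet normal -0.523 -0.843 -0.124
outer loop
vertex 0.082 2.211 -0.699
vertex -0.162 2.498 -1.624
vertex 0.666 1.962 -1.469
endloop
endfacet
facet normal -0.506 0.046 -0.861
outer loop
vertex -0.162 2.498 -1.624
vertex 0.105 3.455 -1.73
vertex 0.681 2.731 -2.107
endloop
endfacet
facet normal -0.022 0.946 -0.323
outer loop
vertex 0.105 3.455 -1.73
vertex 0.514 3.758 -0.871
vertex 1.098 3.509 -1.641
endloop
endfacet
facet normal 0.924 -0.223 0.310
outer loop
vertex 1.445 2.587 -1.48
vertex 1.342 3.222 -0.716
vertex 1.075 2.265 -0.61
endloop
endfacet
facet normal 0.625 -0.780 -0.023
outer loop
vertex 1.445 2.587 -1.48
vertex 1.075 2.265 -0.61
vertex 0.666 1.962 -1.469
endloop
endfacet
facet normal 0.452 -0.575 -0.682
outer loop
vertex 1.445 2.587 -1.48
vertex 0.666 1.962 -1.469
vertex 0.681 2.731 -2.107
endloop
endfacet
facet normal 0.643 0.110 -0.758
outer loop
vertex 1.445 2.587 -1.48
vertex 0.681 2.731 -2.107
vertex 1.098 3.509 -1.641
endloop
endfacet
facet normal 0.934 0.326 -0.145
outer loop
vertex 1.445 2.587 -1.48
vertex 1.098 3.509 -1.641
vertex 1.342 3.222 -0.716
endloop
endfacet
facet normal 0.506 -0.046 0.861
outer loop
vertex 1.075 2.265 -0.61
vertex 1.342 3.222 -0.716
vertex 0.499 2.989 -0.233
endloop
endfacet
facet normal 0.022 -0.946 0.323
outer loop
vertex 0.666 1.962 -1.469
vertex 1.075 2.265 -0.61
vertex 0.082 2.211 -0.699
endloop
endfacet
facet normal -0.258 -0.614 -0.746
outer loop
vertex 0.681 2.731 -2.107
vertex 0.666 1.962 -1.469
vertex -0.162 2.498 -1.624
endloop
endfacet
facet normal 0.051 0.493 -0.869
outer loop
vertex 1.098 3.509 -1.641
vertex 0.681 2.731 -2.107
vertex 0.105 3.455 -1.73
endloop
endfacet
facet normal 0.523 0.843 0.124
outer loop
vertex 1.342 3.222 -0.716
vertex 1.098 3.509 -1.641
vertex 0.514 3.758 -0.871
endloop
endfacet

endsolid


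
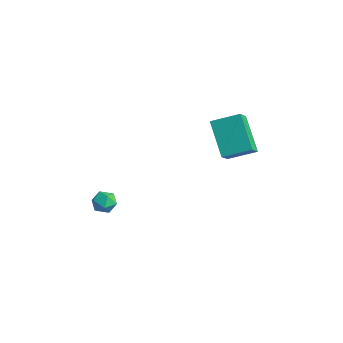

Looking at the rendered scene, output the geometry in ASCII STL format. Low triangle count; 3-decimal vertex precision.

solid 
facet normal -0.670 0.515 0.535
outer loop
vertex -4.073 -2.206 -3.89
vertex -3.898 -2.518 -3.37
vertex -3.609 -1.979 -3.527
endloop
endfacet
facet normal -0.429 0.903 -0.016
outer loop
vertex -4.073 -2.206 -3.89
vertex -3.609 -1.979 -3.527
vertex -3.554 -1.964 -4.155
endloop
endfacet
facet normal -0.569 0.544 -0.617
outer loop
vertex -4.073 -2.206 -3.89
vertex -3.554 -1.964 -4.155
vertex -3.809 -2.493 -4.386
endloop
endfacet
facet normal -0.896 -0.066 -0.439
outer loop
vertex -4.073 -2.206 -3.89
vertex -3.809 -2.493 -4.386
vertex -4.021 -2.835 -3.901
endloop
endfacet
facet normal -0.959 -0.084 0.272
outer loop
vertex -4.073 -2.206 -3.89
vertex -4.021 -2.835 -3.901
vertex -3.898 -2.518 -3.37
endloop
endfacet
facet normal 0.278 0.959 0.047
outer loop
vertex -3.554 -1.964 -4.155
vertex -3.609 -1.979 -3.527
vertex -3.059 -2.125 -3.799
endloop
endfacet
facet normal -0.111 0.332 0.937
outer loop
vertex -3.609 -1.979 -3.527
vertex -3.898 -2.518 -3.37
vertex -3.271 -2.467 -3.314
endloop
endfacet
facet normal -0.576 -0.636 0.513
outer loop
vertex -3.898 -2.518 -3.37
vertex -4.021 -2.835 -3.901
vertex -3.526 -2.996 -3.545
endloop
endfacet
facet normal -0.476 -0.607 -0.636
outer loop
vertex -4.021 -2.835 -3.901
vertex -3.809 -2.493 -4.386
vertex -3.471 -2.981 -4.173
endloop
endfacet
facet normal 0.052 0.379 -0.924
outer loop
vertex -3.809 -2.493 -4.386
vertex -3.554 -1.964 -4.155
vertex -3.182 -2.442 -4.33
endloop
endfacet
facet normal 0.896 0.066 0.439
outer loop
vertex -3.007 -2.754 -3.81
vertex -3.059 -2.125 -3.799
vertex -3.271 -2.467 -3.314
endloop
endfacet
facet normal 0.569 -0.544 0.617
outer loop
vertex -3.007 -2.754 -3.81
vertex -3.271 -2.467 -3.314
vertex -3.526 -2.996 -3.545
endloop
endfacet
facet normal 0.429 -0.903 0.016
outer loop
vertex -3.007 -2.754 -3.81
vertex -3.526 -2.996 -3.545
vertex -3.471 -2.981 -4.173
endloop
endfacet
facet normal 0.670 -0.515 -0.535
outer loop
vertex -3.007 -2.754 -3.81
vertex -3.471 -2.981 -4.173
vertex -3.182 -2.442 -4.33
endloop
endfacet
facet normal 0.959 0.084 -0.272
outer loop
vertex -3.007 -2.754 -3.81
vertex -3.182 -2.442 -4.33
vertex -3.059 -2.125 -3.799
endloop
endfacet
facet normal 0.476 0.607 0.636
outer loop
vertex -3.271 -2.467 -3.314
vertex -3.059 -2.125 -3.799
vertex -3.609 -1.979 -3.527
endloop
endfacet
facet normal -0.052 -0.379 0.924
outer loop
vertex -3.526 -2.996 -3.545
vertex -3.271 -2.467 -3.314
vertex -3.898 -2.518 -3.37
endloop
endfacet
facet normal -0.278 -0.959 -0.047
outer loop
vertex -3.471 -2.981 -4.173
vertex -3.526 -2.996 -3.545
vertex -4.021 -2.835 -3.901
endloop
endfacet
facet normal 0.111 -0.332 -0.937
outer loop
vertex -3.182 -2.442 -4.33
vertex -3.471 -2.981 -4.173
vertex -3.809 -2.493 -4.386
endloop
endfacet
facet normal 0.576 0.636 -0.513
outer loop
vertex -3.059 -2.125 -3.799
vertex -3.182 -2.442 -4.33
vertex -3.554 -1.964 -4.155
endloop
endfacet
facet normal -0.704 0.126 0.699
outer loop
vertex 0.564 1.741 2.629
vertex 0.087 2.319 2.045
vertex -0.105 0.699 2.143
endloop
endfacet
facet normal 0.502 -0.609 0.615
outer loop
vertex 1.233 0.461 0.815
vertex 0.564 1.741 2.629
vertex -0.105 0.699 2.143
endloop
endfacet
facet normal -0.704 0.126 0.699
outer loop
vertex -0.105 0.699 2.143
vertex 0.087 2.319 2.045
vertex -0.581 1.277 1.559
endloop
endfacet
facet normal -0.502 -0.783 -0.366
outer loop
vertex -0.581 1.277 1.559
vertex 1.233 0.461 0.815
vertex -0.105 0.699 2.143
endloop
endfacet
facet normal 0.502 0.784 0.366
outer loop
vertex 0.564 1.741 2.629
vertex 1.425 2.081 0.717
vertex 0.087 2.319 2.045
endloop
endfacet
facet normal 0.502 -0.608 0.615
outer loop
vertex 1.901 1.503 1.301
vertex 0.564 1.741 2.629
vertex 1.233 0.461 0.815
endloop
endfacet
facet normal 0.503 0.783 0.366
outer loop
vertex 1.901 1.503 1.301
vertex 1.425 2.081 0.717
vertex 0.564 1.741 2.629
endloop
endfacet
facet normal -0.502 0.608 -0.615
outer loop
vertex 0.087 2.319 2.045
vertex 1.425 2.081 0.717
vertex -0.581 1.277 1.559
endloop
endfacet
facet normal -0.502 -0.784 -0.365
outer loop
vertex 0.756 1.039 0.231
vertex 1.233 0.461 0.815
vertex -0.581 1.277 1.559
endloop
endfacet
facet normal -0.502 0.609 -0.614
outer loop
vertex -0.581 1.277 1.559
vertex 1.425 2.081 0.717
vertex 0.756 1.039 0.231
endloop
endfacet
facet normal 0.704 -0.125 -0.699
outer loop
vertex 0.756 1.039 0.231
vertex 1.901 1.503 1.301
vertex 1.233 0.461 0.815
endloop
endfacet
facet normal 0.704 -0.126 -0.699
outer loop
vertex 1.425 2.081 0.717
vertex 1.901 1.503 1.301
vertex 0.756 1.039 0.231
endloop
endfacet

endsolid


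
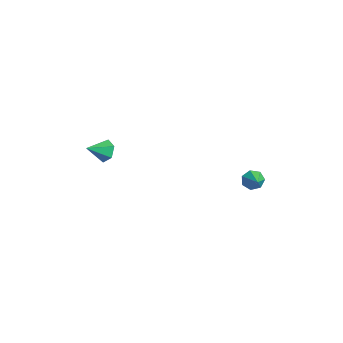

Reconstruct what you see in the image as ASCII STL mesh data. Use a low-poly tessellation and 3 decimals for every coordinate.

solid 
facet normal -0.102 0.882 -0.459
outer loop
vertex -1.864 -3.327 3.055
vertex -2.171 -3.065 3.627
vertex -1.476 -3.024 3.551
endloop
endfacet
facet normal 0.782 -0.563 -0.268
outer loop
vertex -1.864 -3.327 3.055
vertex -1.476 -3.024 3.551
vertex -2.049 -4.115 4.173
endloop
endfacet
facet normal -0.102 0.883 -0.458
outer loop
vertex -1.476 -3.024 3.551
vertex -2.171 -3.065 3.627
vertex -1.782 -2.762 4.124
endloop
endfacet
facet normal 0.843 -0.148 0.518
outer loop
vertex -1.476 -3.024 3.551
vertex -1.782 -2.762 4.124
vertex -2.049 -4.115 4.173
endloop
endfacet
facet normal -0.100 0.883 -0.459
outer loop
vertex -1.782 -2.762 4.124
vertex -2.171 -3.065 3.627
vertex -2.477 -2.802 4.199
endloop
endfacet
facet normal 0.106 0.015 0.994
outer loop
vertex -1.782 -2.762 4.124
vertex -2.477 -2.802 4.199
vertex -2.049 -4.115 4.173
endloop
endfacet
facet normal -0.102 0.882 -0.460
outer loop
vertex -2.477 -2.802 4.199
vertex -2.171 -3.065 3.627
vertex -2.865 -3.106 3.702
endloop
endfacet
facet normal -0.689 -0.238 0.684
outer loop
vertex -2.477 -2.802 4.199
vertex -2.865 -3.106 3.702
vertex -2.049 -4.115 4.173
endloop
endfacet
facet normal -0.102 0.883 -0.459
outer loop
vertex -2.865 -3.106 3.702
vertex -2.171 -3.065 3.627
vertex -2.559 -3.368 3.13
endloop
endfacet
facet normal -0.750 -0.654 -0.102
outer loop
vertex -2.865 -3.106 3.702
vertex -2.559 -3.368 3.13
vertex -2.049 -4.115 4.173
endloop
endfacet
facet normal -0.102 0.883 -0.459
outer loop
vertex -2.559 -3.368 3.13
vertex -2.171 -3.065 3.627
vertex -1.864 -3.327 3.055
endloop
endfacet
facet normal -0.014 -0.816 -0.578
outer loop
vertex -2.559 -3.368 3.13
vertex -1.864 -3.327 3.055
vertex -2.049 -4.115 4.173
endloop
endfacet
facet normal -0.881 0.167 -0.443
outer loop
vertex 1.114 3.792 1.183
vertex 0.831 3.495 1.634
vertex 0.963 4.089 1.595
endloop
endfacet
facet normal 0.751 0.635 -0.183
outer loop
vertex 1.114 3.792 1.183
vertex 0.963 4.089 1.595
vertex 1.729 3.325 2.086
endloop
endfacet
facet normal -0.881 0.167 -0.443
outer loop
vertex 0.963 4.089 1.595
vertex 0.831 3.495 1.634
vertex 0.713 3.939 2.036
endloop
endfacet
facet normal 0.430 0.752 0.500
outer loop
vertex 0.963 4.089 1.595
vertex 0.713 3.939 2.036
vertex 1.729 3.325 2.086
endloop
endfacet
facet normal -0.881 0.167 -0.443
outer loop
vertex 0.713 3.939 2.036
vertex 0.831 3.495 1.634
vertex 0.551 3.454 2.175
endloop
endfacet
facet normal 0.100 0.243 0.965
outer loop
vertex 0.713 3.939 2.036
vertex 0.551 3.454 2.175
vertex 1.729 3.325 2.086
endloop
endfacet
facet normal -0.881 0.167 -0.443
outer loop
vertex 0.551 3.454 2.175
vertex 0.831 3.495 1.634
vertex 0.6 3.0 1.907
endloop
endfacet
facet normal 0.010 -0.508 0.862
outer loop
vertex 0.551 3.454 2.175
vertex 0.6 3.0 1.907
vertex 1.729 3.325 2.086
endloop
endfacet
facet normal -0.881 0.168 -0.441
outer loop
vertex 0.6 3.0 1.907
vertex 0.831 3.495 1.634
vertex 0.822 2.919 1.433
endloop
endfacet
facet normal 0.227 -0.937 0.267
outer loop
vertex 0.6 3.0 1.907
vertex 0.822 2.919 1.433
vertex 1.729 3.325 2.086
endloop
endfacet
facet normal -0.881 0.168 -0.442
outer loop
vertex 0.822 2.919 1.433
vertex 0.831 3.495 1.634
vertex 1.051 3.272 1.111
endloop
endfacet
facet normal 0.588 -0.719 -0.370
outer loop
vertex 0.822 2.919 1.433
vertex 1.051 3.272 1.111
vertex 1.729 3.325 2.086
endloop
endfacet
facet normal -0.881 0.168 -0.442
outer loop
vertex 1.051 3.272 1.111
vertex 0.831 3.495 1.634
vertex 1.114 3.792 1.183
endloop
endfacet
facet normal 0.821 -0.021 -0.570
outer loop
vertex 1.051 3.272 1.111
vertex 1.114 3.792 1.183
vertex 1.729 3.325 2.086
endloop
endfacet

endsolid


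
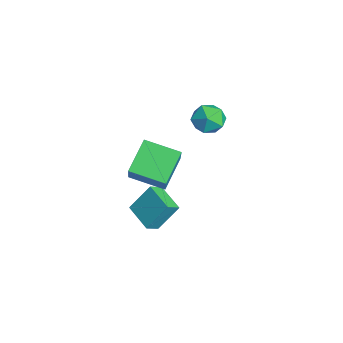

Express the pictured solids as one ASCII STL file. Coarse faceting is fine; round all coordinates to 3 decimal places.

solid 
facet normal -0.917 -0.321 0.238
outer loop
vertex -3.949 -3.204 -2.63
vertex -3.95 -2.239 -1.329
vertex -4.273 -2.607 -3.072
endloop
endfacet
facet normal 0.000 -0.595 -0.804
outer loop
vertex -2.89 -2.121 -3.431
vertex -3.949 -3.204 -2.63
vertex -4.273 -2.607 -3.072
endloop
endfacet
facet normal -0.916 -0.323 0.238
outer loop
vertex -4.273 -2.607 -3.072
vertex -3.95 -2.239 -1.329
vertex -4.275 -1.643 -1.771
endloop
endfacet
facet normal -0.400 0.736 -0.546
outer loop
vertex -4.275 -1.643 -1.771
vertex -2.89 -2.121 -3.431
vertex -4.273 -2.607 -3.072
endloop
endfacet
facet normal 0.400 -0.736 0.546
outer loop
vertex -3.949 -3.204 -2.63
vertex -2.567 -1.753 -1.688
vertex -3.95 -2.239 -1.329
endloop
endfacet
facet normal 0.001 -0.595 -0.803
outer loop
vertex -2.565 -2.717 -2.989
vertex -3.949 -3.204 -2.63
vertex -2.89 -2.121 -3.431
endloop
endfacet
facet normal 0.401 -0.736 0.546
outer loop
vertex -2.565 -2.717 -2.989
vertex -2.567 -1.753 -1.688
vertex -3.949 -3.204 -2.63
endloop
endfacet
facet normal -0.001 0.595 0.803
outer loop
vertex -3.95 -2.239 -1.329
vertex -2.567 -1.753 -1.688
vertex -4.275 -1.643 -1.771
endloop
endfacet
facet normal -0.401 0.736 -0.546
outer loop
vertex -2.891 -1.156 -2.13
vertex -2.89 -2.121 -3.431
vertex -4.275 -1.643 -1.771
endloop
endfacet
facet normal -0.001 0.595 0.804
outer loop
vertex -4.275 -1.643 -1.771
vertex -2.567 -1.753 -1.688
vertex -2.891 -1.156 -2.13
endloop
endfacet
facet normal 0.916 0.323 -0.239
outer loop
vertex -2.891 -1.156 -2.13
vertex -2.565 -2.717 -2.989
vertex -2.89 -2.121 -3.431
endloop
endfacet
facet normal 0.917 0.322 -0.237
outer loop
vertex -2.567 -1.753 -1.688
vertex -2.565 -2.717 -2.989
vertex -2.891 -1.156 -2.13
endloop
endfacet
facet normal -0.608 0.525 0.596
outer loop
vertex -3.742 -2.536 2.182
vertex -2.909 -1.054 1.727
vertex -5.119 -2.267 0.539
endloop
endfacet
facet normal -0.473 -0.842 0.259
outer loop
vertex -4.031 -3.206 -0.527
vertex -3.742 -2.536 2.182
vertex -5.119 -2.267 0.539
endloop
endfacet
facet normal -0.608 0.525 0.596
outer loop
vertex -5.119 -2.267 0.539
vertex -2.909 -1.054 1.727
vertex -4.286 -0.785 0.084
endloop
endfacet
facet normal -0.637 0.125 -0.760
outer loop
vertex -4.286 -0.785 0.084
vertex -4.031 -3.206 -0.527
vertex -5.119 -2.267 0.539
endloop
endfacet
facet normal 0.637 -0.125 0.760
outer loop
vertex -3.742 -2.536 2.182
vertex -1.821 -1.993 0.661
vertex -2.909 -1.054 1.727
endloop
endfacet
facet normal -0.473 -0.842 0.259
outer loop
vertex -2.654 -3.475 1.116
vertex -3.742 -2.536 2.182
vertex -4.031 -3.206 -0.527
endloop
endfacet
facet normal 0.637 -0.125 0.760
outer loop
vertex -2.654 -3.475 1.116
vertex -1.821 -1.993 0.661
vertex -3.742 -2.536 2.182
endloop
endfacet
facet normal 0.473 0.842 -0.259
outer loop
vertex -2.909 -1.054 1.727
vertex -1.821 -1.993 0.661
vertex -4.286 -0.785 0.084
endloop
endfacet
facet normal -0.637 0.125 -0.760
outer loop
vertex -3.198 -1.724 -0.982
vertex -4.031 -3.206 -0.527
vertex -4.286 -0.785 0.084
endloop
endfacet
facet normal 0.473 0.842 -0.259
outer loop
vertex -4.286 -0.785 0.084
vertex -1.821 -1.993 0.661
vertex -3.198 -1.724 -0.982
endloop
endfacet
facet normal 0.608 -0.525 -0.596
outer loop
vertex -3.198 -1.724 -0.982
vertex -2.654 -3.475 1.116
vertex -4.031 -3.206 -0.527
endloop
endfacet
facet normal 0.608 -0.525 -0.596
outer loop
vertex -1.821 -1.993 0.661
vertex -2.654 -3.475 1.116
vertex -3.198 -1.724 -0.982
endloop
endfacet
facet normal 0.253 0.038 0.967
outer loop
vertex -3.471 0.851 3.821
vertex -3.854 0.054 3.953
vertex -2.992 0.103 3.725
endloop
endfacet
facet normal 0.726 0.392 0.565
outer loop
vertex -3.471 0.851 3.821
vertex -2.992 0.103 3.725
vertex -2.898 0.772 3.14
endloop
endfacet
facet normal 0.375 0.903 0.211
outer loop
vertex -3.471 0.851 3.821
vertex -2.898 0.772 3.14
vertex -3.702 1.137 3.006
endloop
endfacet
facet normal -0.315 0.864 0.392
outer loop
vertex -3.471 0.851 3.821
vertex -3.702 1.137 3.006
vertex -4.294 0.693 3.509
endloop
endfacet
facet normal -0.389 0.330 0.860
outer loop
vertex -3.471 0.851 3.821
vertex -4.294 0.693 3.509
vertex -3.854 0.054 3.953
endloop
endfacet
facet normal 0.994 -0.063 0.088
outer loop
vertex -2.898 0.772 3.14
vertex -2.992 0.103 3.725
vertex -2.926 -0.073 2.851
endloop
endfacet
facet normal 0.231 -0.636 0.736
outer loop
vertex -2.992 0.103 3.725
vertex -3.854 0.054 3.953
vertex -3.518 -0.517 3.354
endloop
endfacet
facet normal -0.809 -0.166 0.563
outer loop
vertex -3.854 0.054 3.953
vertex -4.294 0.693 3.509
vertex -4.322 -0.152 3.22
endloop
endfacet
facet normal -0.688 0.699 -0.193
outer loop
vertex -4.294 0.693 3.509
vertex -3.702 1.137 3.006
vertex -4.228 0.517 2.635
endloop
endfacet
facet normal 0.427 0.762 -0.487
outer loop
vertex -3.702 1.137 3.006
vertex -2.898 0.772 3.14
vertex -3.366 0.566 2.407
endloop
endfacet
facet normal 0.315 -0.864 -0.392
outer loop
vertex -3.749 -0.231 2.539
vertex -2.926 -0.073 2.851
vertex -3.518 -0.517 3.354
endloop
endfacet
facet normal -0.375 -0.903 -0.211
outer loop
vertex -3.749 -0.231 2.539
vertex -3.518 -0.517 3.354
vertex -4.322 -0.152 3.22
endloop
endfacet
facet normal -0.726 -0.392 -0.565
outer loop
vertex -3.749 -0.231 2.539
vertex -4.322 -0.152 3.22
vertex -4.228 0.517 2.635
endloop
endfacet
facet normal -0.253 -0.038 -0.967
outer loop
vertex -3.749 -0.231 2.539
vertex -4.228 0.517 2.635
vertex -3.366 0.566 2.407
endloop
endfacet
facet normal 0.389 -0.330 -0.860
outer loop
vertex -3.749 -0.231 2.539
vertex -3.366 0.566 2.407
vertex -2.926 -0.073 2.851
endloop
endfacet
facet normal 0.688 -0.699 0.193
outer loop
vertex -3.518 -0.517 3.354
vertex -2.926 -0.073 2.851
vertex -2.992 0.103 3.725
endloop
endfacet
facet normal -0.427 -0.762 0.487
outer loop
vertex -4.322 -0.152 3.22
vertex -3.518 -0.517 3.354
vertex -3.854 0.054 3.953
endloop
endfacet
facet normal -0.994 0.063 -0.088
outer loop
vertex -4.228 0.517 2.635
vertex -4.322 -0.152 3.22
vertex -4.294 0.693 3.509
endloop
endfacet
facet normal -0.231 0.636 -0.736
outer loop
vertex -3.366 0.566 2.407
vertex -4.228 0.517 2.635
vertex -3.702 1.137 3.006
endloop
endfacet
facet normal 0.809 0.166 -0.563
outer loop
vertex -2.926 -0.073 2.851
vertex -3.366 0.566 2.407
vertex -2.898 0.772 3.14
endloop
endfacet

endsolid


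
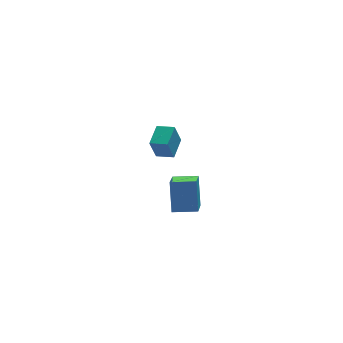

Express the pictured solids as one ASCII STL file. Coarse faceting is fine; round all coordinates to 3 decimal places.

solid 
facet normal -0.775 0.607 -0.175
outer loop
vertex 0.379 3.613 -0.095
vertex 1.29 4.91 0.364
vertex 0.872 3.804 -1.615
endloop
endfacet
facet normal -0.552 -0.786 -0.278
outer loop
vertex 1.81 3.07 -1.404
vertex 0.379 3.613 -0.095
vertex 0.872 3.804 -1.615
endloop
endfacet
facet normal -0.775 0.607 -0.175
outer loop
vertex 0.872 3.804 -1.615
vertex 1.29 4.91 0.364
vertex 1.783 5.101 -1.157
endloop
endfacet
facet normal 0.306 0.119 -0.945
outer loop
vertex 1.783 5.101 -1.157
vertex 1.81 3.07 -1.404
vertex 0.872 3.804 -1.615
endloop
endfacet
facet normal -0.306 -0.119 0.945
outer loop
vertex 0.379 3.613 -0.095
vertex 2.228 4.176 0.575
vertex 1.29 4.91 0.364
endloop
endfacet
facet normal -0.552 -0.786 -0.278
outer loop
vertex 1.317 2.879 0.117
vertex 0.379 3.613 -0.095
vertex 1.81 3.07 -1.404
endloop
endfacet
facet normal -0.306 -0.118 0.945
outer loop
vertex 1.317 2.879 0.117
vertex 2.228 4.176 0.575
vertex 0.379 3.613 -0.095
endloop
endfacet
facet normal 0.552 0.786 0.278
outer loop
vertex 1.29 4.91 0.364
vertex 2.228 4.176 0.575
vertex 1.783 5.101 -1.157
endloop
endfacet
facet normal 0.307 0.119 -0.944
outer loop
vertex 2.721 4.367 -0.945
vertex 1.81 3.07 -1.404
vertex 1.783 5.101 -1.157
endloop
endfacet
facet normal 0.552 0.786 0.278
outer loop
vertex 1.783 5.101 -1.157
vertex 2.228 4.176 0.575
vertex 2.721 4.367 -0.945
endloop
endfacet
facet normal 0.775 -0.607 0.175
outer loop
vertex 2.721 4.367 -0.945
vertex 1.317 2.879 0.117
vertex 1.81 3.07 -1.404
endloop
endfacet
facet normal 0.775 -0.607 0.175
outer loop
vertex 2.228 4.176 0.575
vertex 1.317 2.879 0.117
vertex 2.721 4.367 -0.945
endloop
endfacet
facet normal -0.927 0.365 -0.084
outer loop
vertex -0.7 -3.466 2.07
vertex 0.016 -1.867 1.106
vertex -0.933 -4.487 0.204
endloop
endfacet
facet normal -0.358 -0.799 0.482
outer loop
vertex 0.504 -5.053 0.334
vertex -0.7 -3.466 2.07
vertex -0.933 -4.487 0.204
endloop
endfacet
facet normal -0.927 0.365 -0.084
outer loop
vertex -0.933 -4.487 0.204
vertex 0.016 -1.867 1.106
vertex -0.217 -2.888 -0.76
endloop
endfacet
facet normal -0.109 -0.477 -0.872
outer loop
vertex -0.217 -2.888 -0.76
vertex 0.504 -5.053 0.334
vertex -0.933 -4.487 0.204
endloop
endfacet
facet normal 0.109 0.477 0.872
outer loop
vertex -0.7 -3.466 2.07
vertex 1.453 -2.433 1.236
vertex 0.016 -1.867 1.106
endloop
endfacet
facet normal -0.358 -0.799 0.482
outer loop
vertex 0.737 -4.032 2.2
vertex -0.7 -3.466 2.07
vertex 0.504 -5.053 0.334
endloop
endfacet
facet normal 0.109 0.477 0.872
outer loop
vertex 0.737 -4.032 2.2
vertex 1.453 -2.433 1.236
vertex -0.7 -3.466 2.07
endloop
endfacet
facet normal 0.358 0.799 -0.482
outer loop
vertex 0.016 -1.867 1.106
vertex 1.453 -2.433 1.236
vertex -0.217 -2.888 -0.76
endloop
endfacet
facet normal -0.109 -0.477 -0.872
outer loop
vertex 1.22 -3.454 -0.63
vertex 0.504 -5.053 0.334
vertex -0.217 -2.888 -0.76
endloop
endfacet
facet normal 0.358 0.799 -0.482
outer loop
vertex -0.217 -2.888 -0.76
vertex 1.453 -2.433 1.236
vertex 1.22 -3.454 -0.63
endloop
endfacet
facet normal 0.927 -0.365 0.084
outer loop
vertex 1.22 -3.454 -0.63
vertex 0.737 -4.032 2.2
vertex 0.504 -5.053 0.334
endloop
endfacet
facet normal 0.927 -0.365 0.084
outer loop
vertex 1.453 -2.433 1.236
vertex 0.737 -4.032 2.2
vertex 1.22 -3.454 -0.63
endloop
endfacet

endsolid


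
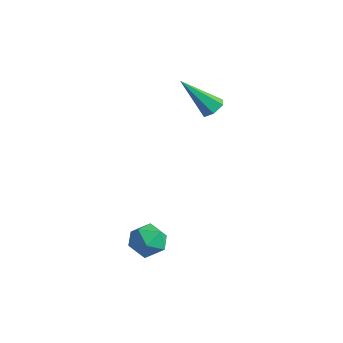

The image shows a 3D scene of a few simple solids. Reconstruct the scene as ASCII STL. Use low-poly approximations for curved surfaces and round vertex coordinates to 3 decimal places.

solid 
facet normal 0.539 0.395 -0.743
outer loop
vertex 1.536 3.635 3.132
vertex 1.145 3.546 2.801
vertex 1.17 3.997 3.059
endloop
endfacet
facet normal 0.317 0.485 0.815
outer loop
vertex 1.536 3.635 3.132
vertex 1.17 3.997 3.059
vertex 0.175 2.834 4.139
endloop
endfacet
facet normal 0.539 0.395 -0.743
outer loop
vertex 1.17 3.997 3.059
vertex 1.145 3.546 2.801
vertex 0.779 3.908 2.728
endloop
endfacet
facet normal -0.499 0.779 0.380
outer loop
vertex 1.17 3.997 3.059
vertex 0.779 3.908 2.728
vertex 0.175 2.834 4.139
endloop
endfacet
facet normal 0.540 0.396 -0.743
outer loop
vertex 0.779 3.908 2.728
vertex 1.145 3.546 2.801
vertex 0.754 3.458 2.47
endloop
endfacet
facet normal -0.947 0.198 -0.254
outer loop
vertex 0.779 3.908 2.728
vertex 0.754 3.458 2.47
vertex 0.175 2.834 4.139
endloop
endfacet
facet normal 0.540 0.396 -0.743
outer loop
vertex 0.754 3.458 2.47
vertex 1.145 3.546 2.801
vertex 1.12 3.096 2.543
endloop
endfacet
facet normal -0.579 -0.677 -0.454
outer loop
vertex 0.754 3.458 2.47
vertex 1.12 3.096 2.543
vertex 0.175 2.834 4.139
endloop
endfacet
facet normal 0.540 0.396 -0.743
outer loop
vertex 1.12 3.096 2.543
vertex 1.145 3.546 2.801
vertex 1.511 3.184 2.874
endloop
endfacet
facet normal 0.236 -0.972 -0.020
outer loop
vertex 1.12 3.096 2.543
vertex 1.511 3.184 2.874
vertex 0.175 2.834 4.139
endloop
endfacet
facet normal 0.539 0.395 -0.743
outer loop
vertex 1.511 3.184 2.874
vertex 1.145 3.546 2.801
vertex 1.536 3.635 3.132
endloop
endfacet
facet normal 0.685 -0.390 0.615
outer loop
vertex 1.511 3.184 2.874
vertex 1.536 3.635 3.132
vertex 0.175 2.834 4.139
endloop
endfacet
facet normal -0.629 -0.628 0.458
outer loop
vertex 1.832 -1.267 -0.973
vertex 2.326 -1.855 -1.101
vertex 2.382 -1.435 -0.448
endloop
endfacet
facet normal -0.685 0.031 0.728
outer loop
vertex 1.832 -1.267 -0.973
vertex 2.382 -1.435 -0.448
vertex 2.226 -0.694 -0.626
endloop
endfacet
facet normal -0.859 0.473 0.194
outer loop
vertex 1.832 -1.267 -0.973
vertex 2.226 -0.694 -0.626
vertex 2.075 -0.655 -1.388
endloop
endfacet
facet normal -0.911 0.088 -0.404
outer loop
vertex 1.832 -1.267 -0.973
vertex 2.075 -0.655 -1.388
vertex 2.136 -1.373 -1.682
endloop
endfacet
facet normal -0.768 -0.593 -0.241
outer loop
vertex 1.832 -1.267 -0.973
vertex 2.136 -1.373 -1.682
vertex 2.326 -1.855 -1.101
endloop
endfacet
facet normal -0.045 0.224 0.973
outer loop
vertex 2.226 -0.694 -0.626
vertex 2.382 -1.435 -0.448
vertex 2.964 -0.927 -0.538
endloop
endfacet
facet normal 0.046 -0.842 0.538
outer loop
vertex 2.382 -1.435 -0.448
vertex 2.326 -1.855 -1.101
vertex 3.025 -1.645 -0.832
endloop
endfacet
facet normal -0.177 -0.785 -0.593
outer loop
vertex 2.326 -1.855 -1.101
vertex 2.136 -1.373 -1.682
vertex 2.874 -1.606 -1.594
endloop
endfacet
facet normal -0.408 0.316 -0.856
outer loop
vertex 2.136 -1.373 -1.682
vertex 2.075 -0.655 -1.388
vertex 2.718 -0.865 -1.772
endloop
endfacet
facet normal -0.325 0.939 0.113
outer loop
vertex 2.075 -0.655 -1.388
vertex 2.226 -0.694 -0.626
vertex 2.774 -0.445 -1.119
endloop
endfacet
facet normal 0.911 -0.088 0.404
outer loop
vertex 3.268 -1.033 -1.247
vertex 2.964 -0.927 -0.538
vertex 3.025 -1.645 -0.832
endloop
endfacet
facet normal 0.859 -0.473 -0.194
outer loop
vertex 3.268 -1.033 -1.247
vertex 3.025 -1.645 -0.832
vertex 2.874 -1.606 -1.594
endloop
endfacet
facet normal 0.685 -0.031 -0.728
outer loop
vertex 3.268 -1.033 -1.247
vertex 2.874 -1.606 -1.594
vertex 2.718 -0.865 -1.772
endloop
endfacet
facet normal 0.629 0.628 -0.458
outer loop
vertex 3.268 -1.033 -1.247
vertex 2.718 -0.865 -1.772
vertex 2.774 -0.445 -1.119
endloop
endfacet
facet normal 0.768 0.593 0.241
outer loop
vertex 3.268 -1.033 -1.247
vertex 2.774 -0.445 -1.119
vertex 2.964 -0.927 -0.538
endloop
endfacet
facet normal 0.408 -0.316 0.856
outer loop
vertex 3.025 -1.645 -0.832
vertex 2.964 -0.927 -0.538
vertex 2.382 -1.435 -0.448
endloop
endfacet
facet normal 0.325 -0.939 -0.113
outer loop
vertex 2.874 -1.606 -1.594
vertex 3.025 -1.645 -0.832
vertex 2.326 -1.855 -1.101
endloop
endfacet
facet normal 0.045 -0.224 -0.973
outer loop
vertex 2.718 -0.865 -1.772
vertex 2.874 -1.606 -1.594
vertex 2.136 -1.373 -1.682
endloop
endfacet
facet normal -0.046 0.842 -0.538
outer loop
vertex 2.774 -0.445 -1.119
vertex 2.718 -0.865 -1.772
vertex 2.075 -0.655 -1.388
endloop
endfacet
facet normal 0.177 0.785 0.593
outer loop
vertex 2.964 -0.927 -0.538
vertex 2.774 -0.445 -1.119
vertex 2.226 -0.694 -0.626
endloop
endfacet

endsolid


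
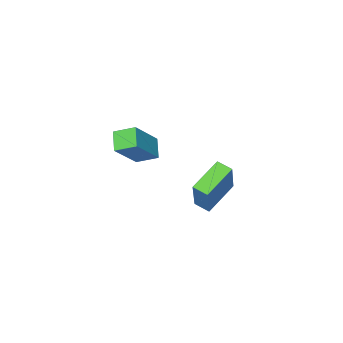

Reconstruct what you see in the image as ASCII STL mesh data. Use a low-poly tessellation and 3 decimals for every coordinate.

solid 
facet normal -0.656 -0.074 -0.751
outer loop
vertex 0.577 -1.386 3.116
vertex -0.03 -0.587 3.567
vertex 1.133 -0.647 2.558
endloop
endfacet
facet normal 0.553 -0.726 -0.410
outer loop
vertex 2.49 -0.493 4.113
vertex 0.577 -1.386 3.116
vertex 1.133 -0.647 2.558
endloop
endfacet
facet normal -0.656 -0.075 -0.751
outer loop
vertex 1.133 -0.647 2.558
vertex -0.03 -0.587 3.567
vertex 0.525 0.151 3.009
endloop
endfacet
facet normal 0.515 0.684 -0.517
outer loop
vertex 0.525 0.151 3.009
vertex 2.49 -0.493 4.113
vertex 1.133 -0.647 2.558
endloop
endfacet
facet normal -0.515 -0.683 0.517
outer loop
vertex 0.577 -1.386 3.116
vertex 1.327 -0.433 5.122
vertex -0.03 -0.587 3.567
endloop
endfacet
facet normal 0.552 -0.726 -0.410
outer loop
vertex 1.935 -1.231 4.671
vertex 0.577 -1.386 3.116
vertex 2.49 -0.493 4.113
endloop
endfacet
facet normal -0.514 -0.684 0.517
outer loop
vertex 1.935 -1.231 4.671
vertex 1.327 -0.433 5.122
vertex 0.577 -1.386 3.116
endloop
endfacet
facet normal -0.552 0.726 0.410
outer loop
vertex -0.03 -0.587 3.567
vertex 1.327 -0.433 5.122
vertex 0.525 0.151 3.009
endloop
endfacet
facet normal 0.515 0.683 -0.518
outer loop
vertex 1.883 0.306 4.564
vertex 2.49 -0.493 4.113
vertex 0.525 0.151 3.009
endloop
endfacet
facet normal -0.553 0.726 0.410
outer loop
vertex 0.525 0.151 3.009
vertex 1.327 -0.433 5.122
vertex 1.883 0.306 4.564
endloop
endfacet
facet normal 0.656 0.074 0.751
outer loop
vertex 1.883 0.306 4.564
vertex 1.935 -1.231 4.671
vertex 2.49 -0.493 4.113
endloop
endfacet
facet normal 0.655 0.074 0.752
outer loop
vertex 1.327 -0.433 5.122
vertex 1.935 -1.231 4.671
vertex 1.883 0.306 4.564
endloop
endfacet
facet normal -0.918 -0.152 0.366
outer loop
vertex -3.382 -0.298 0.449
vertex -3.583 0.487 0.27
vertex -4.059 -0.918 -1.506
endloop
endfacet
facet normal 0.242 -0.946 0.216
outer loop
vertex -2.297 -0.627 -2.21
vertex -3.382 -0.298 0.449
vertex -4.059 -0.918 -1.506
endloop
endfacet
facet normal -0.918 -0.153 0.367
outer loop
vertex -4.059 -0.918 -1.506
vertex -3.583 0.487 0.27
vertex -4.261 -0.133 -1.685
endloop
endfacet
facet normal -0.314 -0.287 -0.905
outer loop
vertex -4.261 -0.133 -1.685
vertex -2.297 -0.627 -2.21
vertex -4.059 -0.918 -1.506
endloop
endfacet
facet normal 0.314 0.287 0.905
outer loop
vertex -3.382 -0.298 0.449
vertex -1.821 0.778 -0.434
vertex -3.583 0.487 0.27
endloop
endfacet
facet normal 0.242 -0.946 0.216
outer loop
vertex -1.619 -0.007 -0.255
vertex -3.382 -0.298 0.449
vertex -2.297 -0.627 -2.21
endloop
endfacet
facet normal 0.314 0.287 0.905
outer loop
vertex -1.619 -0.007 -0.255
vertex -1.821 0.778 -0.434
vertex -3.382 -0.298 0.449
endloop
endfacet
facet normal -0.242 0.946 -0.216
outer loop
vertex -3.583 0.487 0.27
vertex -1.821 0.778 -0.434
vertex -4.261 -0.133 -1.685
endloop
endfacet
facet normal -0.314 -0.287 -0.905
outer loop
vertex -2.498 0.158 -2.389
vertex -2.297 -0.627 -2.21
vertex -4.261 -0.133 -1.685
endloop
endfacet
facet normal -0.242 0.946 -0.216
outer loop
vertex -4.261 -0.133 -1.685
vertex -1.821 0.778 -0.434
vertex -2.498 0.158 -2.389
endloop
endfacet
facet normal 0.918 0.152 -0.366
outer loop
vertex -2.498 0.158 -2.389
vertex -1.619 -0.007 -0.255
vertex -2.297 -0.627 -2.21
endloop
endfacet
facet normal 0.918 0.153 -0.366
outer loop
vertex -1.821 0.778 -0.434
vertex -1.619 -0.007 -0.255
vertex -2.498 0.158 -2.389
endloop
endfacet

endsolid
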